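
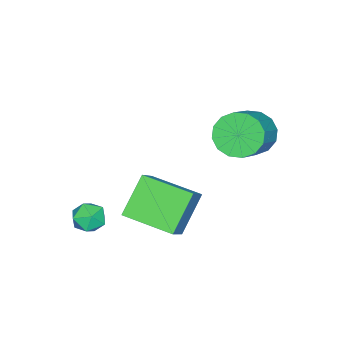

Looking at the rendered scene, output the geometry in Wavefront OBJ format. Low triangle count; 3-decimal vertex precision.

v -4.67 3.168 2.237
v -4.226 3.586 1.509
v -2.786 3.81 2.514
v -3.23 3.392 3.243
v -4.45 3.952 1.748
v -3.01 4.176 2.754
v -4.733 4.109 2.119
v -3.294 4.332 3.124
v -4.999 4.013 2.521
v -3.56 4.236 3.526
v -5.177 3.691 2.847
v -3.738 3.914 3.853
v -5.219 3.229 3.01
v -3.779 3.452 4.016
v -5.114 2.75 2.966
v -3.674 2.974 3.971
v -4.89 2.384 2.726
v -3.45 2.608 3.732
v -4.606 2.228 2.356
v -3.167 2.451 3.361
v -4.34 2.324 1.954
v -2.901 2.547 2.959
v -4.162 2.646 1.627
v -2.723 2.869 2.633
v -4.121 3.108 1.464
v -2.681 3.331 2.47
v -2.604 0.303 0.124
v -1.544 0.547 1.099
v -2.772 2.253 -0.18
v -1.712 2.496 0.795
v -1.368 0.204 -1.195
v -0.308 0.447 -0.22
v -1.536 2.153 -1.499
v -0.476 2.397 -0.524
v -0.576 -0.48 -0.422
v 0.138 -0.492 -0.384
v -0.538 -1.188 -1.336
v 0.176 -1.2 -1.298
v -0.215 -1.516 -0.789
v -0.238 -1.079 -0.224
v -0.162 -0.601 -1.496
v -0.185 -0.164 -0.931
v 0.394 -0.567 -1.047
v 0.361 -1.132 -0.611
v -0.761 -0.548 -1.109
v -0.794 -1.113 -0.673
f 2 1 5
f 2 5 3
f 3 5 6
f 3 6 4
f 5 1 7
f 5 7 6
f 6 7 8
f 6 8 4
f 7 1 9
f 7 9 8
f 8 9 10
f 8 10 4
f 9 1 11
f 9 11 10
f 10 11 12
f 10 12 4
f 11 1 13
f 11 13 12
f 12 13 14
f 12 14 4
f 13 1 15
f 13 15 14
f 14 15 16
f 14 16 4
f 15 1 17
f 15 17 16
f 16 17 18
f 16 18 4
f 17 1 19
f 17 19 18
f 18 19 20
f 18 20 4
f 19 1 21
f 19 21 20
f 20 21 22
f 20 22 4
f 21 1 23
f 21 23 22
f 22 23 24
f 22 24 4
f 23 1 25
f 23 25 24
f 24 25 26
f 24 26 4
f 25 1 2
f 25 2 26
f 26 2 3
f 26 3 4
f 28 30 27
f 31 28 27
f 27 30 29
f 29 31 27
f 28 34 30
f 32 28 31
f 32 34 28
f 30 34 29
f 33 31 29
f 29 34 33
f 33 32 31
f 34 32 33
f 35 46 40
f 35 40 36
f 35 36 42
f 35 42 45
f 35 45 46
f 36 40 44
f 40 46 39
f 46 45 37
f 45 42 41
f 42 36 43
f 38 44 39
f 38 39 37
f 38 37 41
f 38 41 43
f 38 43 44
f 39 44 40
f 37 39 46
f 41 37 45
f 43 41 42
f 44 43 36



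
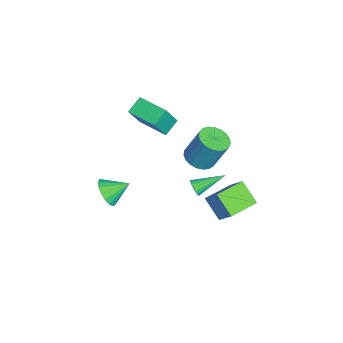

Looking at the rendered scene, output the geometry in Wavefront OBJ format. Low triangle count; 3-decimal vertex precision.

v -4.255 -1.206 2.802
v -3.453 -1.858 4.549
v -2.992 0.266 2.772
v -2.19 -0.386 4.519
v -3.49 -1.874 2.201
v -2.688 -2.526 3.948
v -2.227 -0.402 2.171
v -1.425 -1.054 3.918
v -2.606 -3.868 -3.749
v -1.646 -3.96 -3.45
v -2.714 -2.532 -2.991
v -1.614 -3.72 -3.868
v -1.809 -3.514 -4.259
v -2.187 -3.389 -4.534
v -2.661 -3.373 -4.628
v -3.122 -3.471 -4.521
v -3.465 -3.66 -4.238
v -3.611 -3.896 -3.842
v -3.527 -4.126 -3.425
v -3.232 -4.297 -3.083
v -2.793 -4.369 -2.893
v -2.312 -4.327 -2.899
v -1.898 -4.179 -3.1
v -2.036 1.23 -2.786
v -1.64 1.149 -2.356
v -2.484 3.05 -2.034
v -1.498 1.263 -2.546
v -1.463 1.369 -2.784
v -1.541 1.448 -3.021
v -1.718 1.484 -3.213
v -1.957 1.47 -3.319
v -2.212 1.407 -3.321
v -2.433 1.31 -3.216
v -2.574 1.197 -3.026
v -2.61 1.09 -2.789
v -2.531 1.011 -2.551
v -2.355 0.975 -2.36
v -2.116 0.99 -2.253
v -1.861 1.052 -2.252
v -0.061 1.778 -1.692
v 0.821 2.418 -0.387
v -1.199 3.261 -1.649
v -0.317 3.9 -0.344
v 0.917 2.56 -2.736
v 1.799 3.199 -1.431
v -0.221 4.042 -2.693
v 0.661 4.682 -1.388
v 0.281 1.426 2.59
v 1.219 1.224 2.571
v 1.437 2.052 4.511
v 0.499 2.254 4.53
v 1.21 1.592 2.415
v 1.428 2.419 4.355
v 1.041 1.931 2.29
v 1.258 2.758 4.229
v 0.74 2.182 2.216
v 0.957 3.01 4.156
v 0.359 2.303 2.207
v 0.577 3.131 4.147
v -0.035 2.272 2.265
v 0.183 3.1 4.204
v -0.374 2.095 2.378
v -0.156 2.923 4.318
v -0.6 1.803 2.528
v -0.382 2.63 4.468
v -0.674 1.445 2.689
v -0.456 2.272 4.629
v -0.582 1.084 2.833
v -0.364 1.911 4.773
v -0.342 0.782 2.935
v -0.124 1.61 4.875
v 0.007 0.592 2.977
v 0.224 1.419 4.917
v 0.402 0.546 2.952
v 0.62 1.373 4.892
v 0.777 0.652 2.865
v 0.995 1.479 4.805
v 1.066 0.892 2.73
v 1.284 1.719 4.67
f 2 4 1
f 5 2 1
f 1 4 3
f 3 5 1
f 2 8 4
f 6 2 5
f 6 8 2
f 4 8 3
f 7 5 3
f 3 8 7
f 7 6 5
f 8 6 7
f 10 9 12
f 10 12 11
f 12 9 13
f 12 13 11
f 13 9 14
f 13 14 11
f 14 9 15
f 14 15 11
f 15 9 16
f 15 16 11
f 16 9 17
f 16 17 11
f 17 9 18
f 17 18 11
f 18 9 19
f 18 19 11
f 19 9 20
f 19 20 11
f 20 9 21
f 20 21 11
f 21 9 22
f 21 22 11
f 22 9 23
f 22 23 11
f 23 9 10
f 23 10 11
f 25 24 27
f 25 27 26
f 27 24 28
f 27 28 26
f 28 24 29
f 28 29 26
f 29 24 30
f 29 30 26
f 30 24 31
f 30 31 26
f 31 24 32
f 31 32 26
f 32 24 33
f 32 33 26
f 33 24 34
f 33 34 26
f 34 24 35
f 34 35 26
f 35 24 36
f 35 36 26
f 36 24 37
f 36 37 26
f 37 24 38
f 37 38 26
f 38 24 39
f 38 39 26
f 39 24 25
f 39 25 26
f 41 43 40
f 44 41 40
f 40 43 42
f 42 44 40
f 41 47 43
f 45 41 44
f 45 47 41
f 43 47 42
f 46 44 42
f 42 47 46
f 46 45 44
f 47 45 46
f 49 48 52
f 49 52 50
f 50 52 53
f 50 53 51
f 52 48 54
f 52 54 53
f 53 54 55
f 53 55 51
f 54 48 56
f 54 56 55
f 55 56 57
f 55 57 51
f 56 48 58
f 56 58 57
f 57 58 59
f 57 59 51
f 58 48 60
f 58 60 59
f 59 60 61
f 59 61 51
f 60 48 62
f 60 62 61
f 61 62 63
f 61 63 51
f 62 48 64
f 62 64 63
f 63 64 65
f 63 65 51
f 64 48 66
f 64 66 65
f 65 66 67
f 65 67 51
f 66 48 68
f 66 68 67
f 67 68 69
f 67 69 51
f 68 48 70
f 68 70 69
f 69 70 71
f 69 71 51
f 70 48 72
f 70 72 71
f 71 72 73
f 71 73 51
f 72 48 74
f 72 74 73
f 73 74 75
f 73 75 51
f 74 48 76
f 74 76 75
f 75 76 77
f 75 77 51
f 76 48 78
f 76 78 77
f 77 78 79
f 77 79 51
f 78 48 49
f 78 49 79
f 79 49 50
f 79 50 51



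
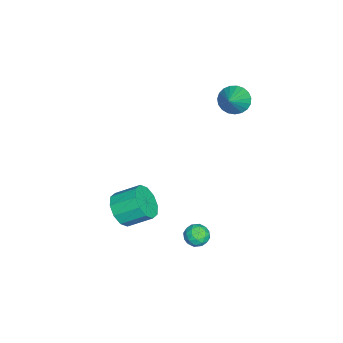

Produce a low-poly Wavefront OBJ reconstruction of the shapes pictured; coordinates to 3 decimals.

v -2.605 3.808 2.652
v -2.242 3.315 2.152
v -1.335 3.772 3.608
v -2.148 3.609 2.038
v -2.133 3.937 2.031
v -2.2 4.243 2.131
v -2.337 4.473 2.321
v -2.52 4.589 2.568
v -2.717 4.569 2.83
v -2.896 4.418 3.06
v -3.024 4.161 3.221
v -3.079 3.844 3.282
v -3.053 3.52 3.235
v -2.949 3.245 3.087
v -2.785 3.068 2.864
v -2.591 3.019 2.603
v -2.398 3.107 2.352
v 1.855 -0.5 -2.25
v 2.719 -0.637 -1.906
v 2.609 0.522 -1.165
v 1.745 0.66 -1.51
v 2.767 -0.322 -2.392
v 2.657 0.837 -1.651
v 2.467 -0.075 -2.823
v 2.357 1.084 -2.083
v 1.934 0.01 -3.036
v 1.823 1.169 -2.296
v 1.37 -0.1 -2.949
v 1.259 1.06 -2.208
v 0.991 -0.362 -2.595
v 0.881 0.797 -1.854
v 0.943 -0.677 -2.109
v 0.833 0.482 -1.368
v 1.243 -0.924 -1.677
v 1.133 0.235 -0.937
v 1.777 -1.009 -1.464
v 1.666 0.15 -0.724
v 2.341 -0.9 -1.552
v 2.23 0.26 -0.811
v 3.374 3.639 -1.155
v 3.796 3.97 -1.487
v 3.964 2.81 -1.233
v 4.386 3.141 -1.565
v 4.301 3.263 -0.952
v 3.936 3.775 -0.903
v 3.824 3.005 -1.817
v 3.459 3.517 -1.768
v 4.074 3.579 -1.895
v 4.369 3.738 -1.361
v 3.391 3.042 -1.359
v 3.686 3.201 -0.825
v 3.533 3.877 -1.314
v 4.227 2.903 -1.406
v 4.177 2.974 -1.045
v 4.425 3.169 -1.24
v 3.615 3.763 -0.971
v 3.863 3.958 -1.166
v 4.16 3.542 -0.851
v 3.897 2.822 -1.554
v 4.145 3.017 -1.749
v 3.335 3.611 -1.48
v 3.583 3.806 -1.675
v 3.6 3.238 -1.869
v 3.945 3.842 -1.749
v 4.292 3.355 -1.795
v 3.961 3.275 -1.943
v 3.747 3.576 -1.915
v 4.118 3.936 -1.435
v 4.465 3.448 -1.481
v 4.415 3.52 -1.12
v 4.2 3.821 -1.092
v 4.281 3.705 -1.675
v 3.295 3.332 -1.239
v 3.642 2.844 -1.285
v 3.56 2.959 -1.628
v 3.345 3.26 -1.6
v 3.468 3.425 -0.925
v 3.815 2.938 -0.971
v 4.013 3.204 -0.805
v 3.799 3.505 -0.777
v 3.479 3.075 -1.045
f 2 1 4
f 2 4 3
f 4 1 5
f 4 5 3
f 5 1 6
f 5 6 3
f 6 1 7
f 6 7 3
f 7 1 8
f 7 8 3
f 8 1 9
f 8 9 3
f 9 1 10
f 9 10 3
f 10 1 11
f 10 11 3
f 11 1 12
f 11 12 3
f 12 1 13
f 12 13 3
f 13 1 14
f 13 14 3
f 14 1 15
f 14 15 3
f 15 1 16
f 15 16 3
f 16 1 17
f 16 17 3
f 17 1 2
f 17 2 3
f 19 18 22
f 19 22 20
f 20 22 23
f 20 23 21
f 22 18 24
f 22 24 23
f 23 24 25
f 23 25 21
f 24 18 26
f 24 26 25
f 25 26 27
f 25 27 21
f 26 18 28
f 26 28 27
f 27 28 29
f 27 29 21
f 28 18 30
f 28 30 29
f 29 30 31
f 29 31 21
f 30 18 32
f 30 32 31
f 31 32 33
f 31 33 21
f 32 18 34
f 32 34 33
f 33 34 35
f 33 35 21
f 34 18 36
f 34 36 35
f 35 36 37
f 35 37 21
f 36 18 38
f 36 38 37
f 37 38 39
f 37 39 21
f 38 18 19
f 38 19 39
f 39 19 20
f 39 20 21
f 40 77 56
f 77 51 80
f 56 80 45
f 77 80 56
f 40 56 52
f 56 45 57
f 52 57 41
f 56 57 52
f 40 52 61
f 52 41 62
f 61 62 47
f 52 62 61
f 40 61 73
f 61 47 76
f 73 76 50
f 61 76 73
f 40 73 77
f 73 50 81
f 77 81 51
f 73 81 77
f 41 57 68
f 57 45 71
f 68 71 49
f 57 71 68
f 45 80 58
f 80 51 79
f 58 79 44
f 80 79 58
f 51 81 78
f 81 50 74
f 78 74 42
f 81 74 78
f 50 76 75
f 76 47 63
f 75 63 46
f 76 63 75
f 47 62 67
f 62 41 64
f 67 64 48
f 62 64 67
f 43 69 55
f 69 49 70
f 55 70 44
f 69 70 55
f 43 55 53
f 55 44 54
f 53 54 42
f 55 54 53
f 43 53 60
f 53 42 59
f 60 59 46
f 53 59 60
f 43 60 65
f 60 46 66
f 65 66 48
f 60 66 65
f 43 65 69
f 65 48 72
f 69 72 49
f 65 72 69
f 44 70 58
f 70 49 71
f 58 71 45
f 70 71 58
f 42 54 78
f 54 44 79
f 78 79 51
f 54 79 78
f 46 59 75
f 59 42 74
f 75 74 50
f 59 74 75
f 48 66 67
f 66 46 63
f 67 63 47
f 66 63 67
f 49 72 68
f 72 48 64
f 68 64 41
f 72 64 68



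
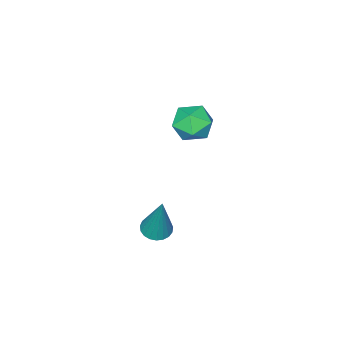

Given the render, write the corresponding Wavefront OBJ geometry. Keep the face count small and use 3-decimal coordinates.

v -4.509 -1.902 -0.053
v -3.796 -1.534 -0.469
v -3.624 -2.846 0.629
v -2.911 -2.478 0.213
v -3.358 -2.009 0.844
v -3.905 -1.425 0.422
v -3.515 -2.955 -0.262
v -4.062 -2.371 -0.684
v -3.181 -2.185 -0.598
v -3.084 -1.6 0.085
v -4.336 -2.78 0.075
v -4.239 -2.195 0.758
v 0.933 0.5 -1.365
v 1.326 0.881 -1.557
v 1.287 1.14 0.625
v 1.123 1.011 -1.563
v 0.888 1.053 -1.535
v 0.66 0.999 -1.477
v 0.479 0.859 -1.4
v 0.377 0.657 -1.317
v 0.371 0.428 -1.242
v 0.462 0.211 -1.188
v 0.635 0.044 -1.165
v 0.859 -0.044 -1.177
v 1.096 -0.038 -1.221
v 1.305 0.061 -1.29
v 1.449 0.236 -1.372
v 1.505 0.456 -1.453
v 1.461 0.684 -1.518
f 1 12 6
f 1 6 2
f 1 2 8
f 1 8 11
f 1 11 12
f 2 6 10
f 6 12 5
f 12 11 3
f 11 8 7
f 8 2 9
f 4 10 5
f 4 5 3
f 4 3 7
f 4 7 9
f 4 9 10
f 5 10 6
f 3 5 12
f 7 3 11
f 9 7 8
f 10 9 2
f 14 13 16
f 14 16 15
f 16 13 17
f 16 17 15
f 17 13 18
f 17 18 15
f 18 13 19
f 18 19 15
f 19 13 20
f 19 20 15
f 20 13 21
f 20 21 15
f 21 13 22
f 21 22 15
f 22 13 23
f 22 23 15
f 23 13 24
f 23 24 15
f 24 13 25
f 24 25 15
f 25 13 26
f 25 26 15
f 26 13 27
f 26 27 15
f 27 13 28
f 27 28 15
f 28 13 29
f 28 29 15
f 29 13 14
f 29 14 15



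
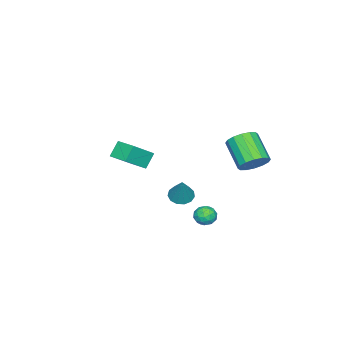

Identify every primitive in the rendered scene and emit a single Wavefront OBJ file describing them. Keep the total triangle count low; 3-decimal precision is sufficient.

v -1.467 -3.287 -2.489
v -0.222 -3.837 -1.437
v -1.055 -2.033 -2.32
v 0.189 -2.584 -1.268
v -0.769 -3.396 -3.372
v 0.475 -3.947 -2.32
v -0.358 -2.143 -3.203
v 0.887 -2.693 -2.151
v 3.356 4.315 -2.915
v 3.758 4.405 -2.396
v 3.882 3.415 -3.164
v 4.284 3.505 -2.645
v 3.647 3.35 -2.549
v 3.322 3.907 -2.394
v 4.318 3.913 -3.166
v 3.993 4.47 -3.011
v 4.352 4.157 -2.551
v 3.937 3.809 -2.169
v 3.703 4.011 -3.391
v 3.288 3.663 -3.009
v 3.511 4.439 -2.633
v 4.129 3.381 -2.927
v 3.755 3.29 -2.87
v 3.991 3.343 -2.565
v 3.255 4.146 -2.633
v 3.49 4.199 -2.328
v 3.425 3.579 -2.417
v 4.15 3.621 -3.232
v 4.385 3.674 -2.927
v 3.649 4.477 -2.995
v 3.885 4.53 -2.69
v 4.215 4.241 -3.143
v 4.096 4.346 -2.419
v 4.405 3.817 -2.566
v 4.426 4.057 -2.872
v 4.235 4.384 -2.781
v 3.852 4.142 -2.195
v 4.161 3.613 -2.342
v 3.787 3.522 -2.285
v 3.596 3.849 -2.194
v 4.202 3.996 -2.286
v 3.479 4.207 -3.218
v 3.788 3.678 -3.365
v 4.044 3.971 -3.366
v 3.853 4.298 -3.275
v 3.235 4.003 -2.994
v 3.544 3.474 -3.141
v 3.405 3.436 -2.779
v 3.214 3.763 -2.688
v 3.438 3.824 -3.274
v -0.808 4.304 -1.169
v -0.253 4.57 -0.472
v -1.137 3.322 0.707
v -1.692 3.056 0.009
v -0.634 4.863 -0.447
v -1.518 3.616 0.732
v -1.062 5.006 -0.615
v -1.945 3.759 0.563
v -1.421 4.962 -0.932
v -2.305 3.714 0.246
v -1.616 4.741 -1.313
v -2.5 3.493 -0.135
v -1.595 4.402 -1.655
v -2.479 3.155 -0.476
v -1.363 4.038 -1.867
v -2.247 2.79 -0.688
v -0.982 3.744 -1.892
v -1.866 2.497 -0.713
v -0.555 3.601 -1.723
v -1.438 2.354 -0.545
v -0.195 3.646 -1.406
v -1.079 2.398 -0.228
v 0 3.867 -1.025
v -0.884 2.619 0.153
v -0.021 4.205 -0.684
v -0.905 2.958 0.495
v 1.117 0.938 -3.579
v 1.561 1.39 -3.942
v 1.863 1.422 -2.061
v 1.226 1.609 -3.846
v 0.856 1.615 -3.667
v 0.569 1.405 -3.459
v 0.456 1.048 -3.29
v 0.553 0.656 -3.212
v 0.829 0.353 -3.252
v 1.196 0.236 -3.395
v 1.538 0.342 -3.597
v 1.747 0.638 -3.793
v 1.755 1.028 -3.922
f 2 4 1
f 5 2 1
f 1 4 3
f 3 5 1
f 2 8 4
f 6 2 5
f 6 8 2
f 4 8 3
f 7 5 3
f 3 8 7
f 7 6 5
f 8 6 7
f 9 46 25
f 46 20 49
f 25 49 14
f 46 49 25
f 9 25 21
f 25 14 26
f 21 26 10
f 25 26 21
f 9 21 30
f 21 10 31
f 30 31 16
f 21 31 30
f 9 30 42
f 30 16 45
f 42 45 19
f 30 45 42
f 9 42 46
f 42 19 50
f 46 50 20
f 42 50 46
f 10 26 37
f 26 14 40
f 37 40 18
f 26 40 37
f 14 49 27
f 49 20 48
f 27 48 13
f 49 48 27
f 20 50 47
f 50 19 43
f 47 43 11
f 50 43 47
f 19 45 44
f 45 16 32
f 44 32 15
f 45 32 44
f 16 31 36
f 31 10 33
f 36 33 17
f 31 33 36
f 12 38 24
f 38 18 39
f 24 39 13
f 38 39 24
f 12 24 22
f 24 13 23
f 22 23 11
f 24 23 22
f 12 22 29
f 22 11 28
f 29 28 15
f 22 28 29
f 12 29 34
f 29 15 35
f 34 35 17
f 29 35 34
f 12 34 38
f 34 17 41
f 38 41 18
f 34 41 38
f 13 39 27
f 39 18 40
f 27 40 14
f 39 40 27
f 11 23 47
f 23 13 48
f 47 48 20
f 23 48 47
f 15 28 44
f 28 11 43
f 44 43 19
f 28 43 44
f 17 35 36
f 35 15 32
f 36 32 16
f 35 32 36
f 18 41 37
f 41 17 33
f 37 33 10
f 41 33 37
f 52 51 55
f 52 55 53
f 53 55 56
f 53 56 54
f 55 51 57
f 55 57 56
f 56 57 58
f 56 58 54
f 57 51 59
f 57 59 58
f 58 59 60
f 58 60 54
f 59 51 61
f 59 61 60
f 60 61 62
f 60 62 54
f 61 51 63
f 61 63 62
f 62 63 64
f 62 64 54
f 63 51 65
f 63 65 64
f 64 65 66
f 64 66 54
f 65 51 67
f 65 67 66
f 66 67 68
f 66 68 54
f 67 51 69
f 67 69 68
f 68 69 70
f 68 70 54
f 69 51 71
f 69 71 70
f 70 71 72
f 70 72 54
f 71 51 73
f 71 73 72
f 72 73 74
f 72 74 54
f 73 51 75
f 73 75 74
f 74 75 76
f 74 76 54
f 75 51 52
f 75 52 76
f 76 52 53
f 76 53 54
f 78 77 80
f 78 80 79
f 80 77 81
f 80 81 79
f 81 77 82
f 81 82 79
f 82 77 83
f 82 83 79
f 83 77 84
f 83 84 79
f 84 77 85
f 84 85 79
f 85 77 86
f 85 86 79
f 86 77 87
f 86 87 79
f 87 77 88
f 87 88 79
f 88 77 89
f 88 89 79
f 89 77 78
f 89 78 79



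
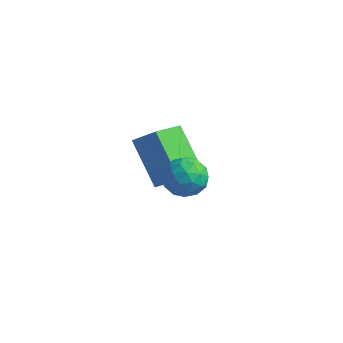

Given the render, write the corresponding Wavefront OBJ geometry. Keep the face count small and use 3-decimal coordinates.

v 2.597 -1.191 2.109
v 3.159 -1.767 2.019
v 1.741 -2.093 2.521
v 2.303 -2.669 2.431
v 2.382 -2.113 3.015
v 2.911 -1.556 2.76
v 1.989 -2.304 1.78
v 2.518 -1.747 1.525
v 2.783 -2.454 1.815
v 3.027 -2.337 2.578
v 1.873 -1.523 1.962
v 2.117 -1.406 2.725
v 2.953 -1.4 2.028
v 1.947 -2.46 2.512
v 1.993 -2.134 2.855
v 2.324 -2.472 2.802
v 2.808 -1.276 2.464
v 3.138 -1.614 2.41
v 2.681 -1.818 2.996
v 1.762 -2.246 2.13
v 2.092 -2.584 2.076
v 2.576 -1.388 1.738
v 2.907 -1.726 1.685
v 2.219 -2.042 1.544
v 3.063 -2.142 1.855
v 2.559 -2.672 2.097
v 2.375 -2.458 1.715
v 2.686 -2.13 1.565
v 3.206 -2.073 2.304
v 2.702 -2.603 2.546
v 2.749 -2.277 2.889
v 3.06 -1.949 2.739
v 2.985 -2.477 2.184
v 2.198 -1.257 1.994
v 1.694 -1.787 2.236
v 1.84 -1.911 1.801
v 2.151 -1.583 1.651
v 2.341 -1.188 2.443
v 1.837 -1.718 2.685
v 2.214 -1.73 2.975
v 2.525 -1.402 2.825
v 1.915 -1.383 2.356
v -2.051 2.622 -0.836
v -1.939 1.009 -0.044
v -1.288 2.975 -0.224
v -1.176 1.362 0.568
v -0.624 2.018 -2.268
v -0.512 0.405 -1.476
v 0.139 2.371 -1.656
v 0.251 0.758 -0.864
f 1 38 17
f 38 12 41
f 17 41 6
f 38 41 17
f 1 17 13
f 17 6 18
f 13 18 2
f 17 18 13
f 1 13 22
f 13 2 23
f 22 23 8
f 13 23 22
f 1 22 34
f 22 8 37
f 34 37 11
f 22 37 34
f 1 34 38
f 34 11 42
f 38 42 12
f 34 42 38
f 2 18 29
f 18 6 32
f 29 32 10
f 18 32 29
f 6 41 19
f 41 12 40
f 19 40 5
f 41 40 19
f 12 42 39
f 42 11 35
f 39 35 3
f 42 35 39
f 11 37 36
f 37 8 24
f 36 24 7
f 37 24 36
f 8 23 28
f 23 2 25
f 28 25 9
f 23 25 28
f 4 30 16
f 30 10 31
f 16 31 5
f 30 31 16
f 4 16 14
f 16 5 15
f 14 15 3
f 16 15 14
f 4 14 21
f 14 3 20
f 21 20 7
f 14 20 21
f 4 21 26
f 21 7 27
f 26 27 9
f 21 27 26
f 4 26 30
f 26 9 33
f 30 33 10
f 26 33 30
f 5 31 19
f 31 10 32
f 19 32 6
f 31 32 19
f 3 15 39
f 15 5 40
f 39 40 12
f 15 40 39
f 7 20 36
f 20 3 35
f 36 35 11
f 20 35 36
f 9 27 28
f 27 7 24
f 28 24 8
f 27 24 28
f 10 33 29
f 33 9 25
f 29 25 2
f 33 25 29
f 44 46 43
f 47 44 43
f 43 46 45
f 45 47 43
f 44 50 46
f 48 44 47
f 48 50 44
f 46 50 45
f 49 47 45
f 45 50 49
f 49 48 47
f 50 48 49



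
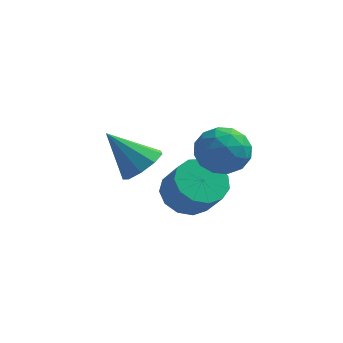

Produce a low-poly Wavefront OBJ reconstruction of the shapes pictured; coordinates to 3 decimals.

v 1.369 0.653 0.591
v 1.892 1.172 0.974
v 2.348 0.288 -0.254
v 2.871 0.807 0.129
v 2.603 0.125 0.519
v 1.998 0.35 1.042
v 2.242 1.11 -0.322
v 1.637 1.335 0.201
v 2.432 1.454 0.41
v 2.655 0.846 0.93
v 1.585 0.614 -0.21
v 1.808 0.006 0.31
v 1.544 0.944 0.857
v 2.696 0.516 -0.137
v 2.538 0.115 0.093
v 2.845 0.42 0.318
v 1.606 0.461 0.897
v 1.914 0.766 1.122
v 2.332 0.151 0.854
v 2.326 0.694 -0.402
v 2.634 0.999 -0.177
v 1.395 1.04 0.402
v 1.702 1.345 0.627
v 1.908 1.309 -0.134
v 2.17 1.415 0.75
v 2.745 1.201 0.253
v 2.375 1.379 -0.012
v 2.02 1.511 0.296
v 2.301 1.058 1.056
v 2.876 0.844 0.559
v 2.718 0.443 0.788
v 2.363 0.575 1.096
v 2.618 1.224 0.724
v 1.364 0.616 0.161
v 1.939 0.402 -0.336
v 1.877 0.885 -0.376
v 1.522 1.017 -0.068
v 1.495 0.259 0.467
v 2.07 0.045 -0.03
v 2.22 -0.051 0.424
v 1.865 0.081 0.732
v 1.622 0.236 -0.004
v 0.609 2.955 -2.845
v 1.22 3.528 -2.904
v 1.783 3.018 -2.014
v 1.171 2.445 -1.955
v 0.901 3.703 -2.602
v 1.464 3.194 -1.711
v 0.489 3.642 -2.377
v 1.052 3.132 -1.486
v 0.115 3.362 -2.301
v 0.678 2.852 -1.41
v -0.102 2.952 -2.397
v 0.461 2.443 -1.507
v -0.094 2.544 -2.636
v 0.469 2.035 -1.746
v 0.138 2.266 -2.941
v 0.7 1.757 -2.051
v 0.518 2.206 -3.216
v 1.081 1.697 -2.326
v 0.928 2.385 -3.373
v 1.491 1.875 -2.483
v 1.236 2.744 -3.362
v 1.799 2.234 -2.472
v 1.345 3.17 -3.188
v 1.908 2.661 -2.297
v -0.654 2.882 -1.851
v -0.106 2.959 -1.346
v -1.726 2.898 -0.689
v -0.267 3.421 -1.501
v -0.61 3.63 -1.82
v -0.974 3.489 -2.154
v -1.188 3.064 -2.345
v -1.153 2.554 -2.306
v -0.884 2.197 -2.053
v -0.508 2.161 -1.706
v -0.201 2.462 -1.426
f 1 38 17
f 38 12 41
f 17 41 6
f 38 41 17
f 1 17 13
f 17 6 18
f 13 18 2
f 17 18 13
f 1 13 22
f 13 2 23
f 22 23 8
f 13 23 22
f 1 22 34
f 22 8 37
f 34 37 11
f 22 37 34
f 1 34 38
f 34 11 42
f 38 42 12
f 34 42 38
f 2 18 29
f 18 6 32
f 29 32 10
f 18 32 29
f 6 41 19
f 41 12 40
f 19 40 5
f 41 40 19
f 12 42 39
f 42 11 35
f 39 35 3
f 42 35 39
f 11 37 36
f 37 8 24
f 36 24 7
f 37 24 36
f 8 23 28
f 23 2 25
f 28 25 9
f 23 25 28
f 4 30 16
f 30 10 31
f 16 31 5
f 30 31 16
f 4 16 14
f 16 5 15
f 14 15 3
f 16 15 14
f 4 14 21
f 14 3 20
f 21 20 7
f 14 20 21
f 4 21 26
f 21 7 27
f 26 27 9
f 21 27 26
f 4 26 30
f 26 9 33
f 30 33 10
f 26 33 30
f 5 31 19
f 31 10 32
f 19 32 6
f 31 32 19
f 3 15 39
f 15 5 40
f 39 40 12
f 15 40 39
f 7 20 36
f 20 3 35
f 36 35 11
f 20 35 36
f 9 27 28
f 27 7 24
f 28 24 8
f 27 24 28
f 10 33 29
f 33 9 25
f 29 25 2
f 33 25 29
f 44 43 47
f 44 47 45
f 45 47 48
f 45 48 46
f 47 43 49
f 47 49 48
f 48 49 50
f 48 50 46
f 49 43 51
f 49 51 50
f 50 51 52
f 50 52 46
f 51 43 53
f 51 53 52
f 52 53 54
f 52 54 46
f 53 43 55
f 53 55 54
f 54 55 56
f 54 56 46
f 55 43 57
f 55 57 56
f 56 57 58
f 56 58 46
f 57 43 59
f 57 59 58
f 58 59 60
f 58 60 46
f 59 43 61
f 59 61 60
f 60 61 62
f 60 62 46
f 61 43 63
f 61 63 62
f 62 63 64
f 62 64 46
f 63 43 65
f 63 65 64
f 64 65 66
f 64 66 46
f 65 43 44
f 65 44 66
f 66 44 45
f 66 45 46
f 68 67 70
f 68 70 69
f 70 67 71
f 70 71 69
f 71 67 72
f 71 72 69
f 72 67 73
f 72 73 69
f 73 67 74
f 73 74 69
f 74 67 75
f 74 75 69
f 75 67 76
f 75 76 69
f 76 67 77
f 76 77 69
f 77 67 68
f 77 68 69



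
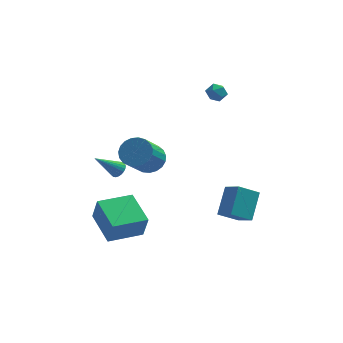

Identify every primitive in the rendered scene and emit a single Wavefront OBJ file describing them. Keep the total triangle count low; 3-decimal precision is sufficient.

v -3.297 -0.248 -0.956
v -2.98 -0.674 -0.815
v -4.523 -0.752 0.276
v -2.908 -0.523 -0.681
v -2.895 -0.329 -0.589
v -2.944 -0.123 -0.554
v -3.046 0.064 -0.579
v -3.187 0.203 -0.662
v -3.344 0.274 -0.789
v -3.494 0.265 -0.942
v -3.614 0.178 -1.098
v -3.686 0.027 -1.231
v -3.699 -0.167 -1.323
v -3.65 -0.373 -1.359
v -3.548 -0.56 -1.333
v -3.407 -0.699 -1.251
v -3.25 -0.77 -1.123
v -3.1 -0.761 -0.97
v -1.503 -2.914 1.847
v -0.765 -2.689 2.366
v -1.379 -4.101 3.852
v -2.117 -4.326 3.333
v -1.031 -2.439 2.493
v -1.646 -3.851 3.979
v -1.379 -2.272 2.508
v -1.994 -3.683 3.994
v -1.749 -2.215 2.409
v -2.363 -3.627 3.895
v -2.076 -2.28 2.213
v -2.69 -3.691 3.699
v -2.304 -2.454 1.953
v -2.918 -3.865 3.439
v -2.393 -2.707 1.675
v -3.008 -4.119 3.162
v -2.328 -2.997 1.427
v -2.943 -4.408 2.913
v -2.121 -3.272 1.251
v -2.736 -4.684 2.738
v -1.807 -3.485 1.179
v -2.421 -4.897 2.665
v -1.44 -3.6 1.222
v -2.054 -5.011 2.708
v -1.084 -3.596 1.373
v -1.698 -5.007 2.859
v -0.8 -3.474 1.606
v -1.415 -4.886 3.092
v -0.638 -3.255 1.88
v -1.253 -4.667 3.367
v -0.626 -2.978 2.149
v -1.24 -4.389 3.636
v -3.714 -3.246 -4.59
v -3.407 -3.604 -3.113
v -4.66 -1.402 -3.946
v -4.352 -1.76 -2.469
v -1.888 -2.26 -4.731
v -1.58 -2.618 -3.254
v -2.833 -0.416 -4.087
v -2.526 -0.774 -2.61
v 1.272 3.124 3.255
v 1.606 3.682 3.128
v 2.174 2.558 3.132
v 2.508 3.116 3.005
v 2.274 3 3.615
v 1.717 3.35 3.69
v 2.063 2.89 2.57
v 1.506 3.24 2.645
v 2.094 3.538 2.705
v 2.225 3.606 3.351
v 1.555 2.634 2.909
v 1.686 2.702 3.555
v 2.784 -2.982 -2.416
v 3.175 -1.666 -1.147
v 2.065 -2.128 -3.081
v 2.455 -0.811 -1.812
v 3.905 -2.609 -3.148
v 4.295 -1.292 -1.879
v 3.185 -1.754 -3.813
v 3.576 -0.438 -2.544
f 2 1 4
f 2 4 3
f 4 1 5
f 4 5 3
f 5 1 6
f 5 6 3
f 6 1 7
f 6 7 3
f 7 1 8
f 7 8 3
f 8 1 9
f 8 9 3
f 9 1 10
f 9 10 3
f 10 1 11
f 10 11 3
f 11 1 12
f 11 12 3
f 12 1 13
f 12 13 3
f 13 1 14
f 13 14 3
f 14 1 15
f 14 15 3
f 15 1 16
f 15 16 3
f 16 1 17
f 16 17 3
f 17 1 18
f 17 18 3
f 18 1 2
f 18 2 3
f 20 19 23
f 20 23 21
f 21 23 24
f 21 24 22
f 23 19 25
f 23 25 24
f 24 25 26
f 24 26 22
f 25 19 27
f 25 27 26
f 26 27 28
f 26 28 22
f 27 19 29
f 27 29 28
f 28 29 30
f 28 30 22
f 29 19 31
f 29 31 30
f 30 31 32
f 30 32 22
f 31 19 33
f 31 33 32
f 32 33 34
f 32 34 22
f 33 19 35
f 33 35 34
f 34 35 36
f 34 36 22
f 35 19 37
f 35 37 36
f 36 37 38
f 36 38 22
f 37 19 39
f 37 39 38
f 38 39 40
f 38 40 22
f 39 19 41
f 39 41 40
f 40 41 42
f 40 42 22
f 41 19 43
f 41 43 42
f 42 43 44
f 42 44 22
f 43 19 45
f 43 45 44
f 44 45 46
f 44 46 22
f 45 19 47
f 45 47 46
f 46 47 48
f 46 48 22
f 47 19 49
f 47 49 48
f 48 49 50
f 48 50 22
f 49 19 20
f 49 20 50
f 50 20 21
f 50 21 22
f 52 54 51
f 55 52 51
f 51 54 53
f 53 55 51
f 52 58 54
f 56 52 55
f 56 58 52
f 54 58 53
f 57 55 53
f 53 58 57
f 57 56 55
f 58 56 57
f 59 70 64
f 59 64 60
f 59 60 66
f 59 66 69
f 59 69 70
f 60 64 68
f 64 70 63
f 70 69 61
f 69 66 65
f 66 60 67
f 62 68 63
f 62 63 61
f 62 61 65
f 62 65 67
f 62 67 68
f 63 68 64
f 61 63 70
f 65 61 69
f 67 65 66
f 68 67 60
f 72 74 71
f 75 72 71
f 71 74 73
f 73 75 71
f 72 78 74
f 76 72 75
f 76 78 72
f 74 78 73
f 77 75 73
f 73 78 77
f 77 76 75
f 78 76 77



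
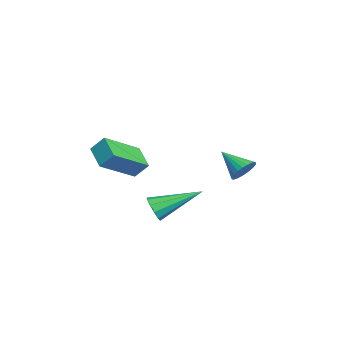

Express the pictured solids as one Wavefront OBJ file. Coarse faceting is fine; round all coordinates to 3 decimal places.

v -2.12 3.909 0.368
v -1.89 4.198 0.902
v -2.84 3.031 1.152
v -2.101 4.333 0.86
v -2.314 4.403 0.743
v -2.498 4.398 0.569
v -2.625 4.319 0.364
v -2.675 4.177 0.16
v -2.64 3.995 -0.013
v -2.527 3.799 -0.128
v -2.351 3.62 -0.167
v -2.14 3.486 -0.125
v -1.927 3.415 -0.008
v -1.743 3.42 0.166
v -1.616 3.5 0.371
v -1.566 3.641 0.576
v -1.601 3.824 0.748
v -1.714 4.019 0.863
v 1.274 0.271 -0.253
v 1.715 0.134 0.16
v 1.066 2.149 0.593
v 1.885 0.291 -0.146
v 1.821 0.44 -0.493
v 1.548 0.525 -0.748
v 1.171 0.513 -0.815
v 0.833 0.409 -0.667
v 0.664 0.252 -0.361
v 0.728 0.103 -0.014
v 1 0.018 0.242
v 1.378 0.03 0.308
v 1.671 -0.425 1.661
v 0.673 -0.79 2.174
v 1.792 0.106 2.274
v 0.795 -0.259 2.787
v 2.625 -1.721 2.593
v 1.628 -2.086 3.106
v 2.747 -1.19 3.206
v 1.749 -1.555 3.719
f 2 1 4
f 2 4 3
f 4 1 5
f 4 5 3
f 5 1 6
f 5 6 3
f 6 1 7
f 6 7 3
f 7 1 8
f 7 8 3
f 8 1 9
f 8 9 3
f 9 1 10
f 9 10 3
f 10 1 11
f 10 11 3
f 11 1 12
f 11 12 3
f 12 1 13
f 12 13 3
f 13 1 14
f 13 14 3
f 14 1 15
f 14 15 3
f 15 1 16
f 15 16 3
f 16 1 17
f 16 17 3
f 17 1 18
f 17 18 3
f 18 1 2
f 18 2 3
f 20 19 22
f 20 22 21
f 22 19 23
f 22 23 21
f 23 19 24
f 23 24 21
f 24 19 25
f 24 25 21
f 25 19 26
f 25 26 21
f 26 19 27
f 26 27 21
f 27 19 28
f 27 28 21
f 28 19 29
f 28 29 21
f 29 19 30
f 29 30 21
f 30 19 20
f 30 20 21
f 32 34 31
f 35 32 31
f 31 34 33
f 33 35 31
f 32 38 34
f 36 32 35
f 36 38 32
f 34 38 33
f 37 35 33
f 33 38 37
f 37 36 35
f 38 36 37



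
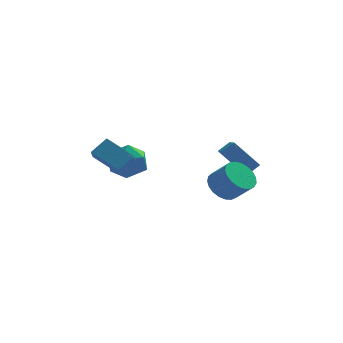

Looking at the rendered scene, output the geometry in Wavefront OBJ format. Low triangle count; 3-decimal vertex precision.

v -3.419 3.992 1.154
v -2.843 4.504 2.153
v -2.177 2.376 1.267
v -1.601 2.888 2.266
v -2.79 2.475 2.366
v -3.557 3.474 2.296
v -1.463 3.406 1.124
v -2.23 4.405 1.054
v -1.634 4.142 2.135
v -2.454 3.566 2.902
v -2.566 3.314 0.518
v -3.386 2.738 1.285
v 2.636 -1.513 2.28
v 3.417 -1.361 1.675
v 4.326 -1.895 2.714
v 3.544 -2.047 3.32
v 3.395 -1 1.88
v 4.304 -1.534 2.919
v 3.242 -0.727 2.154
v 4.15 -1.262 3.194
v 2.984 -0.591 2.45
v 3.892 -1.125 3.489
v 2.665 -0.614 2.717
v 3.574 -1.148 3.756
v 2.342 -0.792 2.908
v 3.25 -1.326 3.947
v 2.069 -1.095 2.991
v 2.978 -1.629 4.03
v 1.895 -1.47 2.95
v 2.803 -2.004 3.99
v 1.848 -1.853 2.794
v 2.757 -2.387 3.833
v 1.938 -2.177 2.549
v 2.846 -2.711 3.588
v 2.148 -2.386 2.258
v 3.057 -2.92 3.297
v 2.443 -2.444 1.97
v 3.351 -2.978 3.009
v 2.771 -2.341 1.736
v 3.679 -2.875 2.776
v 3.076 -2.095 1.597
v 3.984 -2.629 2.636
v 3.304 -1.748 1.575
v 4.213 -2.283 2.614
v 2.58 0.939 3.654
v 3.185 1.332 4.14
v 2.342 1.685 3.348
v 2.948 2.077 3.834
v 3.932 0.743 2.126
v 4.538 1.135 2.612
v 3.695 1.488 1.82
v 4.3 1.881 2.306
v -2.7 -0.777 3.019
v -4.167 0.051 3.898
v -2.674 -0.005 2.337
v -4.141 0.822 3.216
v -1.919 -0.162 3.744
v -3.386 0.665 4.623
v -1.893 0.609 3.062
v -3.36 1.437 3.941
f 1 12 6
f 1 6 2
f 1 2 8
f 1 8 11
f 1 11 12
f 2 6 10
f 6 12 5
f 12 11 3
f 11 8 7
f 8 2 9
f 4 10 5
f 4 5 3
f 4 3 7
f 4 7 9
f 4 9 10
f 5 10 6
f 3 5 12
f 7 3 11
f 9 7 8
f 10 9 2
f 14 13 17
f 14 17 15
f 15 17 18
f 15 18 16
f 17 13 19
f 17 19 18
f 18 19 20
f 18 20 16
f 19 13 21
f 19 21 20
f 20 21 22
f 20 22 16
f 21 13 23
f 21 23 22
f 22 23 24
f 22 24 16
f 23 13 25
f 23 25 24
f 24 25 26
f 24 26 16
f 25 13 27
f 25 27 26
f 26 27 28
f 26 28 16
f 27 13 29
f 27 29 28
f 28 29 30
f 28 30 16
f 29 13 31
f 29 31 30
f 30 31 32
f 30 32 16
f 31 13 33
f 31 33 32
f 32 33 34
f 32 34 16
f 33 13 35
f 33 35 34
f 34 35 36
f 34 36 16
f 35 13 37
f 35 37 36
f 36 37 38
f 36 38 16
f 37 13 39
f 37 39 38
f 38 39 40
f 38 40 16
f 39 13 41
f 39 41 40
f 40 41 42
f 40 42 16
f 41 13 43
f 41 43 42
f 42 43 44
f 42 44 16
f 43 13 14
f 43 14 44
f 44 14 15
f 44 15 16
f 46 48 45
f 49 46 45
f 45 48 47
f 47 49 45
f 46 52 48
f 50 46 49
f 50 52 46
f 48 52 47
f 51 49 47
f 47 52 51
f 51 50 49
f 52 50 51
f 54 56 53
f 57 54 53
f 53 56 55
f 55 57 53
f 54 60 56
f 58 54 57
f 58 60 54
f 56 60 55
f 59 57 55
f 55 60 59
f 59 58 57
f 60 58 59



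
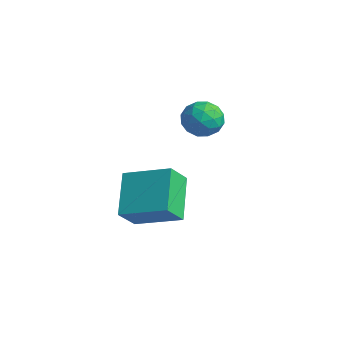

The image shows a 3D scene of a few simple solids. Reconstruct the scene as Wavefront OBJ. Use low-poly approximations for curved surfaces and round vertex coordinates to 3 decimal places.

v -2.372 -1.423 -3.295
v -2.244 -2.013 -2.627
v -3.263 -0.685 -2.472
v -3.135 -1.274 -1.804
v -1.285 -0.646 -2.816
v -1.157 -1.235 -2.148
v -2.176 0.093 -1.993
v -2.048 -0.497 -1.325
v -4.457 2.016 -1.161
v -4.027 2.273 -1.561
v -3.733 1.367 -0.799
v -3.303 1.624 -1.199
v -3.526 1.967 -0.705
v -3.974 2.368 -0.929
v -3.786 1.272 -1.431
v -4.234 1.673 -1.655
v -3.612 1.813 -1.728
v -3.452 2.243 -1.28
v -4.308 1.397 -1.08
v -4.148 1.827 -0.632
v -4.306 2.201 -1.393
v -3.454 1.439 -0.967
v -3.585 1.64 -0.677
v -3.333 1.792 -0.912
v -4.275 2.257 -1.021
v -4.022 2.408 -1.257
v -3.728 2.229 -0.754
v -3.738 1.232 -1.103
v -3.485 1.383 -1.339
v -4.427 1.848 -1.448
v -4.175 2 -1.683
v -4.032 1.411 -1.606
v -3.809 2.082 -1.726
v -3.383 1.701 -1.513
v -3.667 1.494 -1.65
v -3.931 1.729 -1.781
v -3.715 2.335 -1.463
v -3.289 1.954 -1.25
v -3.42 2.155 -0.96
v -3.684 2.391 -1.091
v -3.471 2.065 -1.561
v -4.471 1.686 -1.11
v -4.045 1.305 -0.897
v -4.076 1.249 -1.269
v -4.34 1.485 -1.4
v -4.377 1.939 -0.847
v -3.951 1.558 -0.634
v -3.829 1.911 -0.579
v -4.093 2.146 -0.71
v -4.289 1.575 -0.799
f 2 4 1
f 5 2 1
f 1 4 3
f 3 5 1
f 2 8 4
f 6 2 5
f 6 8 2
f 4 8 3
f 7 5 3
f 3 8 7
f 7 6 5
f 8 6 7
f 9 46 25
f 46 20 49
f 25 49 14
f 46 49 25
f 9 25 21
f 25 14 26
f 21 26 10
f 25 26 21
f 9 21 30
f 21 10 31
f 30 31 16
f 21 31 30
f 9 30 42
f 30 16 45
f 42 45 19
f 30 45 42
f 9 42 46
f 42 19 50
f 46 50 20
f 42 50 46
f 10 26 37
f 26 14 40
f 37 40 18
f 26 40 37
f 14 49 27
f 49 20 48
f 27 48 13
f 49 48 27
f 20 50 47
f 50 19 43
f 47 43 11
f 50 43 47
f 19 45 44
f 45 16 32
f 44 32 15
f 45 32 44
f 16 31 36
f 31 10 33
f 36 33 17
f 31 33 36
f 12 38 24
f 38 18 39
f 24 39 13
f 38 39 24
f 12 24 22
f 24 13 23
f 22 23 11
f 24 23 22
f 12 22 29
f 22 11 28
f 29 28 15
f 22 28 29
f 12 29 34
f 29 15 35
f 34 35 17
f 29 35 34
f 12 34 38
f 34 17 41
f 38 41 18
f 34 41 38
f 13 39 27
f 39 18 40
f 27 40 14
f 39 40 27
f 11 23 47
f 23 13 48
f 47 48 20
f 23 48 47
f 15 28 44
f 28 11 43
f 44 43 19
f 28 43 44
f 17 35 36
f 35 15 32
f 36 32 16
f 35 32 36
f 18 41 37
f 41 17 33
f 37 33 10
f 41 33 37



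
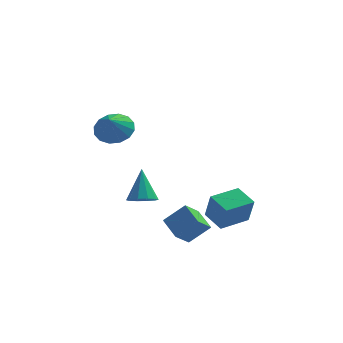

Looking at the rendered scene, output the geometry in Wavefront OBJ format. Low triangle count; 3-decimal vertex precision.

v 2.24 -1.653 -3.591
v 2.531 -2.127 -2.037
v 3.602 -0.526 -3.502
v 3.893 -1 -1.949
v 3.087 -2.64 -4.051
v 3.378 -3.114 -2.498
v 4.449 -1.513 -3.963
v 4.74 -1.987 -2.409
v -1.197 1.177 -4.098
v -0.567 1.679 -4.37
v -1.323 2.283 -2.342
v -1.022 1.886 -4.533
v -1.543 1.822 -4.53
v -1.932 1.511 -4.362
v -2.04 1.073 -4.094
v -1.826 0.674 -3.827
v -1.371 0.467 -3.664
v -0.85 0.531 -3.667
v -0.461 0.842 -3.834
v -0.353 1.281 -4.103
v 0.802 -1.895 -4.353
v 0.189 -2.703 -3.525
v 1.906 -1.695 -3.342
v 1.293 -2.504 -2.514
v 1.507 -2.996 -4.906
v 0.894 -3.805 -4.078
v 2.611 -2.797 -3.895
v 1.998 -3.605 -3.067
v -2.284 -2.141 2.634
v -1.464 -2.718 2.289
v -2.456 -2.979 3.626
v -1.245 -2.353 2.635
v -1.305 -1.931 2.98
v -1.627 -1.565 3.233
v -2.125 -1.354 3.325
v -2.666 -1.354 3.232
v -3.104 -1.565 2.978
v -3.323 -1.93 2.632
v -3.263 -2.352 2.287
v -2.941 -2.718 2.034
v -2.443 -2.929 1.942
v -1.903 -2.929 2.035
f 2 4 1
f 5 2 1
f 1 4 3
f 3 5 1
f 2 8 4
f 6 2 5
f 6 8 2
f 4 8 3
f 7 5 3
f 3 8 7
f 7 6 5
f 8 6 7
f 10 9 12
f 10 12 11
f 12 9 13
f 12 13 11
f 13 9 14
f 13 14 11
f 14 9 15
f 14 15 11
f 15 9 16
f 15 16 11
f 16 9 17
f 16 17 11
f 17 9 18
f 17 18 11
f 18 9 19
f 18 19 11
f 19 9 20
f 19 20 11
f 20 9 10
f 20 10 11
f 22 24 21
f 25 22 21
f 21 24 23
f 23 25 21
f 22 28 24
f 26 22 25
f 26 28 22
f 24 28 23
f 27 25 23
f 23 28 27
f 27 26 25
f 28 26 27
f 30 29 32
f 30 32 31
f 32 29 33
f 32 33 31
f 33 29 34
f 33 34 31
f 34 29 35
f 34 35 31
f 35 29 36
f 35 36 31
f 36 29 37
f 36 37 31
f 37 29 38
f 37 38 31
f 38 29 39
f 38 39 31
f 39 29 40
f 39 40 31
f 40 29 41
f 40 41 31
f 41 29 42
f 41 42 31
f 42 29 30
f 42 30 31



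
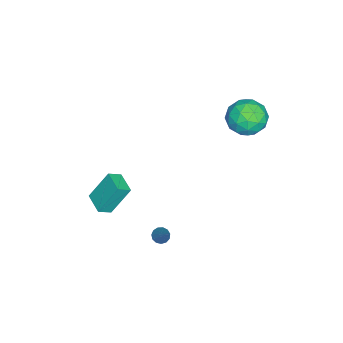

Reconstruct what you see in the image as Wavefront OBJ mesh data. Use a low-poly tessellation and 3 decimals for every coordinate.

v 2.092 -0.153 -4.542
v 2.466 -0.519 -4.625
v 3.248 0.653 -2.878
v 2.541 -0.283 -4.791
v 2.474 -0.005 -4.878
v 2.285 0.225 -4.859
v 2.035 0.336 -4.739
v 1.803 0.291 -4.556
v 1.663 0.105 -4.369
v 1.659 -0.162 -4.236
v 1.793 -0.427 -4.201
v 2.021 -0.605 -4.274
v 2.273 -0.639 -4.432
v -2.017 4.565 3.161
v -1.339 3.691 3.767
v -3.261 3.109 2.453
v -2.583 2.235 3.059
v -3.279 3.059 3.714
v -2.51 3.959 4.151
v -2.09 2.841 2.069
v -1.321 3.741 2.506
v -1.384 2.625 3.092
v -2.119 2.76 4.109
v -2.481 4.04 2.111
v -3.216 4.175 3.128
v -1.568 4.256 3.526
v -3.032 2.544 2.694
v -3.441 3.029 3.079
v -3.042 2.515 3.435
v -2.257 4.413 3.752
v -1.858 3.899 4.108
v -2.999 3.528 4.077
v -2.742 2.901 2.112
v -2.343 2.387 2.468
v -1.558 4.285 2.785
v -1.159 3.771 3.141
v -1.601 3.272 2.143
v -1.196 3.115 3.485
v -1.928 2.26 3.07
v -1.638 2.616 2.487
v -1.186 3.145 2.744
v -1.628 3.195 4.083
v -2.36 2.339 3.667
v -2.769 2.823 4.052
v -2.317 3.352 4.309
v -1.655 2.568 3.686
v -2.24 4.461 2.553
v -2.972 3.605 2.137
v -2.283 3.448 1.911
v -1.831 3.977 2.168
v -2.672 4.54 3.15
v -3.404 3.685 2.735
v -3.414 3.655 3.476
v -2.962 4.184 3.733
v -2.945 4.232 2.534
v 0.488 -2.933 -1.322
v 1.051 -3.484 -0.847
v 1.501 -2.04 -1.487
v 2.064 -2.591 -1.012
v 1.056 -3.909 -3.128
v 1.619 -4.46 -2.653
v 2.069 -3.016 -3.293
v 2.632 -3.567 -2.818
f 2 1 4
f 2 4 3
f 4 1 5
f 4 5 3
f 5 1 6
f 5 6 3
f 6 1 7
f 6 7 3
f 7 1 8
f 7 8 3
f 8 1 9
f 8 9 3
f 9 1 10
f 9 10 3
f 10 1 11
f 10 11 3
f 11 1 12
f 11 12 3
f 12 1 13
f 12 13 3
f 13 1 2
f 13 2 3
f 14 51 30
f 51 25 54
f 30 54 19
f 51 54 30
f 14 30 26
f 30 19 31
f 26 31 15
f 30 31 26
f 14 26 35
f 26 15 36
f 35 36 21
f 26 36 35
f 14 35 47
f 35 21 50
f 47 50 24
f 35 50 47
f 14 47 51
f 47 24 55
f 51 55 25
f 47 55 51
f 15 31 42
f 31 19 45
f 42 45 23
f 31 45 42
f 19 54 32
f 54 25 53
f 32 53 18
f 54 53 32
f 25 55 52
f 55 24 48
f 52 48 16
f 55 48 52
f 24 50 49
f 50 21 37
f 49 37 20
f 50 37 49
f 21 36 41
f 36 15 38
f 41 38 22
f 36 38 41
f 17 43 29
f 43 23 44
f 29 44 18
f 43 44 29
f 17 29 27
f 29 18 28
f 27 28 16
f 29 28 27
f 17 27 34
f 27 16 33
f 34 33 20
f 27 33 34
f 17 34 39
f 34 20 40
f 39 40 22
f 34 40 39
f 17 39 43
f 39 22 46
f 43 46 23
f 39 46 43
f 18 44 32
f 44 23 45
f 32 45 19
f 44 45 32
f 16 28 52
f 28 18 53
f 52 53 25
f 28 53 52
f 20 33 49
f 33 16 48
f 49 48 24
f 33 48 49
f 22 40 41
f 40 20 37
f 41 37 21
f 40 37 41
f 23 46 42
f 46 22 38
f 42 38 15
f 46 38 42
f 57 59 56
f 60 57 56
f 56 59 58
f 58 60 56
f 57 63 59
f 61 57 60
f 61 63 57
f 59 63 58
f 62 60 58
f 58 63 62
f 62 61 60
f 63 61 62



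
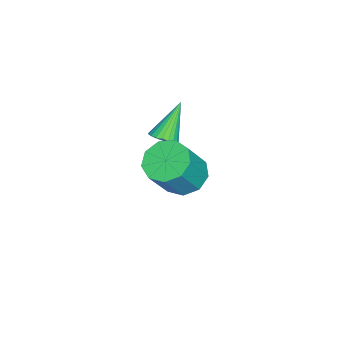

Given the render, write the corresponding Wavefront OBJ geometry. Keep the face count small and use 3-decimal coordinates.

v -1.739 1.823 -1.438
v -1.246 2.181 -1.671
v -1.314 0.959 -1.869
v -0.821 1.317 -2.102
v -0.876 1.216 -1.46
v -1.139 1.75 -1.194
v -1.421 1.39 -2.346
v -1.684 1.924 -2.08
v -1.05 1.913 -2.232
v -0.713 1.806 -1.684
v -1.847 1.334 -1.856
v -1.51 1.227 -1.308
v -1.529 2.078 -1.517
v -1.031 1.062 -2.023
v -1.063 1.003 -1.646
v -0.773 1.213 -1.783
v -1.467 1.825 -1.236
v -1.177 2.035 -1.373
v -0.96 1.468 -1.249
v -1.383 1.105 -2.167
v -1.093 1.315 -2.304
v -1.787 1.927 -1.757
v -1.497 2.137 -1.894
v -1.6 1.672 -2.291
v -1.125 2.131 -1.984
v -0.875 1.623 -2.237
v -1.228 1.666 -2.38
v -1.382 1.98 -2.224
v -0.927 2.068 -1.662
v -0.677 1.56 -1.915
v -0.71 1.5 -1.537
v -0.864 1.815 -1.381
v -0.811 1.91 -1.991
v -1.883 1.58 -1.625
v -1.633 1.072 -1.878
v -1.696 1.325 -2.159
v -1.85 1.64 -2.003
v -1.685 1.517 -1.303
v -1.435 1.009 -1.556
v -1.178 1.16 -1.316
v -1.332 1.474 -1.16
v -1.749 1.23 -1.549
v -0.355 0.525 0.928
v 0.052 0.115 1.34
v -1.565 0.955 2.552
v 0.177 0.361 1.368
v 0.221 0.631 1.329
v 0.177 0.886 1.229
v 0.052 1.086 1.083
v -0.135 1.2 0.914
v -0.355 1.212 0.747
v -0.576 1.119 0.607
v -0.763 0.936 0.516
v -0.887 0.69 0.488
v -0.931 0.419 0.527
v -0.887 0.165 0.627
v -0.762 -0.035 0.773
v -0.576 -0.149 0.942
v -0.355 -0.161 1.109
v -0.135 -0.068 1.249
v 3.205 2.549 2.162
v 3.965 2.066 1.566
v 5.035 1.608 3.301
v 4.275 2.091 3.898
v 4.128 2.781 1.653
v 5.199 2.323 3.389
v 3.86 3.387 1.979
v 4.931 2.93 3.714
v 3.285 3.601 2.39
v 4.356 3.144 4.126
v 2.672 3.323 2.695
v 3.743 2.865 4.43
v 2.309 2.682 2.75
v 3.379 2.224 4.486
v 2.364 1.979 2.531
v 3.435 1.521 4.266
v 2.813 1.543 2.138
v 3.884 1.085 3.874
v 3.445 1.577 1.757
v 4.516 1.119 3.493
f 1 38 17
f 38 12 41
f 17 41 6
f 38 41 17
f 1 17 13
f 17 6 18
f 13 18 2
f 17 18 13
f 1 13 22
f 13 2 23
f 22 23 8
f 13 23 22
f 1 22 34
f 22 8 37
f 34 37 11
f 22 37 34
f 1 34 38
f 34 11 42
f 38 42 12
f 34 42 38
f 2 18 29
f 18 6 32
f 29 32 10
f 18 32 29
f 6 41 19
f 41 12 40
f 19 40 5
f 41 40 19
f 12 42 39
f 42 11 35
f 39 35 3
f 42 35 39
f 11 37 36
f 37 8 24
f 36 24 7
f 37 24 36
f 8 23 28
f 23 2 25
f 28 25 9
f 23 25 28
f 4 30 16
f 30 10 31
f 16 31 5
f 30 31 16
f 4 16 14
f 16 5 15
f 14 15 3
f 16 15 14
f 4 14 21
f 14 3 20
f 21 20 7
f 14 20 21
f 4 21 26
f 21 7 27
f 26 27 9
f 21 27 26
f 4 26 30
f 26 9 33
f 30 33 10
f 26 33 30
f 5 31 19
f 31 10 32
f 19 32 6
f 31 32 19
f 3 15 39
f 15 5 40
f 39 40 12
f 15 40 39
f 7 20 36
f 20 3 35
f 36 35 11
f 20 35 36
f 9 27 28
f 27 7 24
f 28 24 8
f 27 24 28
f 10 33 29
f 33 9 25
f 29 25 2
f 33 25 29
f 44 43 46
f 44 46 45
f 46 43 47
f 46 47 45
f 47 43 48
f 47 48 45
f 48 43 49
f 48 49 45
f 49 43 50
f 49 50 45
f 50 43 51
f 50 51 45
f 51 43 52
f 51 52 45
f 52 43 53
f 52 53 45
f 53 43 54
f 53 54 45
f 54 43 55
f 54 55 45
f 55 43 56
f 55 56 45
f 56 43 57
f 56 57 45
f 57 43 58
f 57 58 45
f 58 43 59
f 58 59 45
f 59 43 60
f 59 60 45
f 60 43 44
f 60 44 45
f 62 61 65
f 62 65 63
f 63 65 66
f 63 66 64
f 65 61 67
f 65 67 66
f 66 67 68
f 66 68 64
f 67 61 69
f 67 69 68
f 68 69 70
f 68 70 64
f 69 61 71
f 69 71 70
f 70 71 72
f 70 72 64
f 71 61 73
f 71 73 72
f 72 73 74
f 72 74 64
f 73 61 75
f 73 75 74
f 74 75 76
f 74 76 64
f 75 61 77
f 75 77 76
f 76 77 78
f 76 78 64
f 77 61 79
f 77 79 78
f 78 79 80
f 78 80 64
f 79 61 62
f 79 62 80
f 80 62 63
f 80 63 64



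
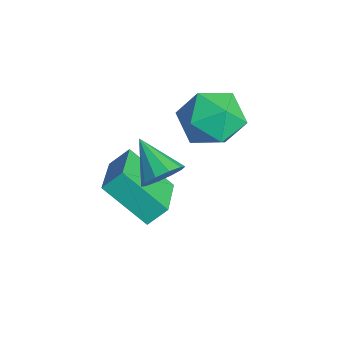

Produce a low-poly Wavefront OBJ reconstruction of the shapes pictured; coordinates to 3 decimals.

v -4.43 -1.235 3.882
v -3.635 -0.473 4.405
v -2.945 -2.147 2.955
v -2.15 -1.385 3.478
v -2.738 -2.213 4.155
v -3.655 -1.649 4.728
v -2.925 -0.971 2.632
v -3.842 -0.407 3.205
v -2.704 -0.31 3.634
v -2.589 -1.077 4.574
v -3.991 -1.543 2.786
v -3.876 -2.31 3.726
v -1.062 -3.677 3.476
v -0.631 -4.066 3.966
v -2.338 -4.023 4.324
v -0.653 -3.621 4.114
v -0.832 -3.197 4.018
v -1.098 -2.957 3.715
v -1.351 -2.992 3.321
v -1.494 -3.288 2.986
v -1.471 -3.733 2.838
v -1.293 -4.157 2.934
v -1.026 -4.398 3.237
v -0.774 -4.363 3.631
v -3.065 -5.073 1.412
v -2.995 -4.391 2.055
v -4.818 -4.282 0.762
v -4.748 -3.6 1.405
v -2.032 -3.9 0.055
v -1.962 -3.218 0.698
v -3.785 -3.109 -0.595
v -3.715 -2.427 0.048
f 1 12 6
f 1 6 2
f 1 2 8
f 1 8 11
f 1 11 12
f 2 6 10
f 6 12 5
f 12 11 3
f 11 8 7
f 8 2 9
f 4 10 5
f 4 5 3
f 4 3 7
f 4 7 9
f 4 9 10
f 5 10 6
f 3 5 12
f 7 3 11
f 9 7 8
f 10 9 2
f 14 13 16
f 14 16 15
f 16 13 17
f 16 17 15
f 17 13 18
f 17 18 15
f 18 13 19
f 18 19 15
f 19 13 20
f 19 20 15
f 20 13 21
f 20 21 15
f 21 13 22
f 21 22 15
f 22 13 23
f 22 23 15
f 23 13 24
f 23 24 15
f 24 13 14
f 24 14 15
f 26 28 25
f 29 26 25
f 25 28 27
f 27 29 25
f 26 32 28
f 30 26 29
f 30 32 26
f 28 32 27
f 31 29 27
f 27 32 31
f 31 30 29
f 32 30 31



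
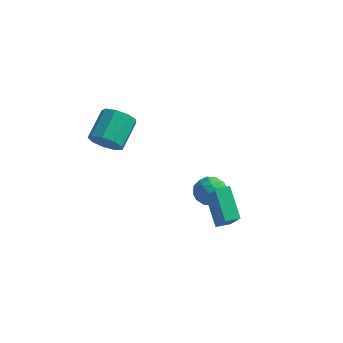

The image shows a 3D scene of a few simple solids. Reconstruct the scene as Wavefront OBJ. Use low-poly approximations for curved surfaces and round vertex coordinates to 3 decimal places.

v 0.879 1.371 -1.459
v 1.531 0.987 -0.873
v 0.429 -0.047 -1.887
v 1.081 -0.431 -1.301
v 0.321 0.024 -0.939
v 0.599 0.9 -0.674
v 1.361 0.04 -2.086
v 1.639 0.916 -1.821
v 1.829 0.164 -1.26
v 1.186 0.155 -0.552
v 0.774 0.785 -2.208
v 0.131 0.776 -1.5
v 1.245 1.304 -1.129
v 0.715 -0.364 -1.631
v 0.269 -0.096 -1.419
v 0.652 -0.322 -1.074
v 0.697 1.253 -1.012
v 1.08 1.027 -0.667
v 0.369 0.461 -0.706
v 0.88 -0.087 -2.093
v 1.263 -0.313 -1.748
v 1.308 1.262 -1.686
v 1.691 1.036 -1.341
v 1.591 0.479 -2.054
v 1.803 0.594 -1.012
v 1.538 -0.239 -1.263
v 1.703 0.037 -1.724
v 1.866 0.553 -1.569
v 1.425 0.589 -0.595
v 1.16 -0.245 -0.847
v 0.714 0.022 -0.634
v 0.877 0.538 -0.478
v 1.6 0.105 -0.823
v 0.8 1.185 -1.913
v 0.535 0.351 -2.165
v 1.083 0.402 -2.282
v 1.246 0.918 -2.126
v 0.422 1.179 -1.497
v 0.157 0.346 -1.748
v 0.094 0.387 -1.191
v 0.257 0.903 -1.036
v 0.36 0.835 -1.937
v -3.627 -2.239 3.031
v -2.664 -2.302 3.125
v -2.65 -0.684 4.063
v -3.613 -0.621 3.969
v -2.816 -1.977 2.567
v -2.803 -0.359 3.505
v -3.349 -1.775 2.226
v -3.335 -0.157 3.164
v -4.011 -1.79 2.262
v -3.997 -0.172 3.199
v -4.494 -2.015 2.658
v -4.48 -0.397 3.595
v -4.571 -2.345 3.228
v -4.557 -0.727 4.166
v -4.206 -2.625 3.707
v -4.192 -1.007 4.644
v -3.571 -2.725 3.869
v -3.557 -1.107 4.806
v -2.961 -2.597 3.639
v -2.947 -0.979 4.577
v 1.503 -1.4 0.014
v 2.302 -2.094 1.37
v 2.075 -0.828 -0.03
v 2.874 -1.522 1.326
v 2.566 -2.558 -1.206
v 3.365 -3.252 0.15
v 3.138 -1.986 -1.25
v 3.937 -2.68 0.106
f 1 38 17
f 38 12 41
f 17 41 6
f 38 41 17
f 1 17 13
f 17 6 18
f 13 18 2
f 17 18 13
f 1 13 22
f 13 2 23
f 22 23 8
f 13 23 22
f 1 22 34
f 22 8 37
f 34 37 11
f 22 37 34
f 1 34 38
f 34 11 42
f 38 42 12
f 34 42 38
f 2 18 29
f 18 6 32
f 29 32 10
f 18 32 29
f 6 41 19
f 41 12 40
f 19 40 5
f 41 40 19
f 12 42 39
f 42 11 35
f 39 35 3
f 42 35 39
f 11 37 36
f 37 8 24
f 36 24 7
f 37 24 36
f 8 23 28
f 23 2 25
f 28 25 9
f 23 25 28
f 4 30 16
f 30 10 31
f 16 31 5
f 30 31 16
f 4 16 14
f 16 5 15
f 14 15 3
f 16 15 14
f 4 14 21
f 14 3 20
f 21 20 7
f 14 20 21
f 4 21 26
f 21 7 27
f 26 27 9
f 21 27 26
f 4 26 30
f 26 9 33
f 30 33 10
f 26 33 30
f 5 31 19
f 31 10 32
f 19 32 6
f 31 32 19
f 3 15 39
f 15 5 40
f 39 40 12
f 15 40 39
f 7 20 36
f 20 3 35
f 36 35 11
f 20 35 36
f 9 27 28
f 27 7 24
f 28 24 8
f 27 24 28
f 10 33 29
f 33 9 25
f 29 25 2
f 33 25 29
f 44 43 47
f 44 47 45
f 45 47 48
f 45 48 46
f 47 43 49
f 47 49 48
f 48 49 50
f 48 50 46
f 49 43 51
f 49 51 50
f 50 51 52
f 50 52 46
f 51 43 53
f 51 53 52
f 52 53 54
f 52 54 46
f 53 43 55
f 53 55 54
f 54 55 56
f 54 56 46
f 55 43 57
f 55 57 56
f 56 57 58
f 56 58 46
f 57 43 59
f 57 59 58
f 58 59 60
f 58 60 46
f 59 43 61
f 59 61 60
f 60 61 62
f 60 62 46
f 61 43 44
f 61 44 62
f 62 44 45
f 62 45 46
f 64 66 63
f 67 64 63
f 63 66 65
f 65 67 63
f 64 70 66
f 68 64 67
f 68 70 64
f 66 70 65
f 69 67 65
f 65 70 69
f 69 68 67
f 70 68 69



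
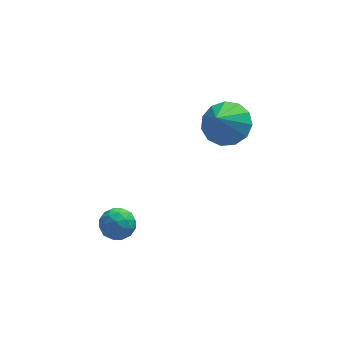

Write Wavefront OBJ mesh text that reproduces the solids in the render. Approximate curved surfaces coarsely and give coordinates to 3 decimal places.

v -1.856 0.997 -1.481
v -1.37 0.463 -1.291
v -2.21 0.337 -2.429
v -1.724 -0.197 -2.239
v -2.322 -0.068 -1.812
v -2.103 0.34 -1.226
v -1.477 0.46 -2.494
v -1.258 0.868 -1.908
v -1.135 0.131 -1.917
v -1.658 -0.195 -1.496
v -1.922 0.995 -2.224
v -2.445 0.669 -1.803
v -1.582 0.788 -1.303
v -1.998 0.012 -2.417
v -2.35 0.088 -2.166
v -2.064 -0.225 -2.055
v -2.013 0.715 -1.264
v -1.727 0.402 -1.153
v -2.287 0.09 -1.459
v -1.853 0.398 -2.567
v -1.567 0.085 -2.456
v -1.516 1.025 -1.665
v -1.23 0.712 -1.554
v -1.293 0.71 -2.261
v -1.158 0.279 -1.559
v -1.366 -0.109 -2.117
v -1.221 0.277 -2.266
v -1.092 0.517 -1.922
v -1.466 0.087 -1.311
v -1.673 -0.3 -1.869
v -2.025 -0.224 -1.617
v -1.897 0.015 -1.273
v -1.328 -0.108 -1.68
v -1.907 1.1 -1.851
v -2.114 0.713 -2.409
v -1.683 0.785 -2.447
v -1.555 1.024 -2.103
v -2.214 0.909 -1.603
v -2.422 0.521 -2.161
v -2.488 0.283 -1.798
v -2.359 0.523 -1.454
v -2.252 0.908 -2.04
v 2.903 4.261 -0.132
v 3.484 4.825 0.505
v 2.337 3.419 1.132
v 2.975 5.101 0.46
v 2.444 5.11 0.228
v 2.058 4.849 -0.119
v 1.941 4.402 -0.47
v 2.129 3.909 -0.713
v 2.563 3.529 -0.772
v 3.105 3.38 -0.627
v 3.583 3.512 -0.325
v 3.846 3.881 0.038
v 3.809 4.37 0.347
f 1 38 17
f 38 12 41
f 17 41 6
f 38 41 17
f 1 17 13
f 17 6 18
f 13 18 2
f 17 18 13
f 1 13 22
f 13 2 23
f 22 23 8
f 13 23 22
f 1 22 34
f 22 8 37
f 34 37 11
f 22 37 34
f 1 34 38
f 34 11 42
f 38 42 12
f 34 42 38
f 2 18 29
f 18 6 32
f 29 32 10
f 18 32 29
f 6 41 19
f 41 12 40
f 19 40 5
f 41 40 19
f 12 42 39
f 42 11 35
f 39 35 3
f 42 35 39
f 11 37 36
f 37 8 24
f 36 24 7
f 37 24 36
f 8 23 28
f 23 2 25
f 28 25 9
f 23 25 28
f 4 30 16
f 30 10 31
f 16 31 5
f 30 31 16
f 4 16 14
f 16 5 15
f 14 15 3
f 16 15 14
f 4 14 21
f 14 3 20
f 21 20 7
f 14 20 21
f 4 21 26
f 21 7 27
f 26 27 9
f 21 27 26
f 4 26 30
f 26 9 33
f 30 33 10
f 26 33 30
f 5 31 19
f 31 10 32
f 19 32 6
f 31 32 19
f 3 15 39
f 15 5 40
f 39 40 12
f 15 40 39
f 7 20 36
f 20 3 35
f 36 35 11
f 20 35 36
f 9 27 28
f 27 7 24
f 28 24 8
f 27 24 28
f 10 33 29
f 33 9 25
f 29 25 2
f 33 25 29
f 44 43 46
f 44 46 45
f 46 43 47
f 46 47 45
f 47 43 48
f 47 48 45
f 48 43 49
f 48 49 45
f 49 43 50
f 49 50 45
f 50 43 51
f 50 51 45
f 51 43 52
f 51 52 45
f 52 43 53
f 52 53 45
f 53 43 54
f 53 54 45
f 54 43 55
f 54 55 45
f 55 43 44
f 55 44 45



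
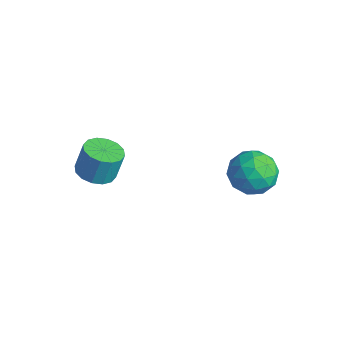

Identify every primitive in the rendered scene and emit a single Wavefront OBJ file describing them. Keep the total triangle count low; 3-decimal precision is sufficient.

v 1.931 0.759 2.244
v 2.492 1.062 3.119
v 3.428 0.538 1.361
v 3.989 0.841 2.236
v 3.457 -0.102 2.234
v 2.532 0.034 2.78
v 3.388 1.566 1.7
v 2.463 1.702 2.246
v 3.392 1.561 2.783
v 3.435 0.53 3.113
v 2.485 1.07 1.367
v 2.528 0.039 1.697
v 2.08 0.93 2.759
v 3.84 0.67 1.721
v 3.527 0.116 1.72
v 3.857 0.294 2.234
v 2.103 0.326 2.56
v 2.433 0.504 3.074
v 3.001 -0.18 2.554
v 3.487 1.096 1.406
v 3.817 1.274 1.92
v 2.063 1.306 2.246
v 2.393 1.484 2.76
v 2.919 1.78 1.926
v 2.939 1.401 3.076
v 3.819 1.272 2.557
v 3.466 1.697 2.242
v 2.922 1.777 2.563
v 2.964 0.796 3.27
v 3.844 0.666 2.751
v 3.532 0.111 2.75
v 2.988 0.191 3.071
v 3.494 1.089 3.072
v 2.076 0.934 1.729
v 2.956 0.804 1.21
v 2.932 1.409 1.409
v 2.388 1.489 1.73
v 2.101 0.328 1.923
v 2.981 0.199 1.404
v 2.998 -0.177 1.917
v 2.454 -0.097 2.238
v 2.426 0.511 1.408
v -1.784 -3.516 0.593
v -0.954 -3.278 0.485
v -0.906 -2.866 1.759
v -1.736 -3.104 1.867
v -1.194 -2.914 0.376
v -1.147 -2.502 1.65
v -1.593 -2.71 0.325
v -1.546 -2.298 1.599
v -2.043 -2.723 0.346
v -1.996 -2.311 1.62
v -2.423 -2.948 0.433
v -2.376 -2.536 1.707
v -2.632 -3.325 0.563
v -2.585 -2.913 1.837
v -2.614 -3.754 0.701
v -2.566 -3.342 1.975
v -2.373 -4.118 0.81
v -2.326 -3.706 2.084
v -1.974 -4.322 0.861
v -1.927 -3.91 2.135
v -1.524 -4.309 0.84
v -1.477 -3.897 2.114
v -1.144 -4.084 0.753
v -1.097 -3.672 2.027
v -0.935 -3.707 0.623
v -0.888 -3.295 1.897
f 1 38 17
f 38 12 41
f 17 41 6
f 38 41 17
f 1 17 13
f 17 6 18
f 13 18 2
f 17 18 13
f 1 13 22
f 13 2 23
f 22 23 8
f 13 23 22
f 1 22 34
f 22 8 37
f 34 37 11
f 22 37 34
f 1 34 38
f 34 11 42
f 38 42 12
f 34 42 38
f 2 18 29
f 18 6 32
f 29 32 10
f 18 32 29
f 6 41 19
f 41 12 40
f 19 40 5
f 41 40 19
f 12 42 39
f 42 11 35
f 39 35 3
f 42 35 39
f 11 37 36
f 37 8 24
f 36 24 7
f 37 24 36
f 8 23 28
f 23 2 25
f 28 25 9
f 23 25 28
f 4 30 16
f 30 10 31
f 16 31 5
f 30 31 16
f 4 16 14
f 16 5 15
f 14 15 3
f 16 15 14
f 4 14 21
f 14 3 20
f 21 20 7
f 14 20 21
f 4 21 26
f 21 7 27
f 26 27 9
f 21 27 26
f 4 26 30
f 26 9 33
f 30 33 10
f 26 33 30
f 5 31 19
f 31 10 32
f 19 32 6
f 31 32 19
f 3 15 39
f 15 5 40
f 39 40 12
f 15 40 39
f 7 20 36
f 20 3 35
f 36 35 11
f 20 35 36
f 9 27 28
f 27 7 24
f 28 24 8
f 27 24 28
f 10 33 29
f 33 9 25
f 29 25 2
f 33 25 29
f 44 43 47
f 44 47 45
f 45 47 48
f 45 48 46
f 47 43 49
f 47 49 48
f 48 49 50
f 48 50 46
f 49 43 51
f 49 51 50
f 50 51 52
f 50 52 46
f 51 43 53
f 51 53 52
f 52 53 54
f 52 54 46
f 53 43 55
f 53 55 54
f 54 55 56
f 54 56 46
f 55 43 57
f 55 57 56
f 56 57 58
f 56 58 46
f 57 43 59
f 57 59 58
f 58 59 60
f 58 60 46
f 59 43 61
f 59 61 60
f 60 61 62
f 60 62 46
f 61 43 63
f 61 63 62
f 62 63 64
f 62 64 46
f 63 43 65
f 63 65 64
f 64 65 66
f 64 66 46
f 65 43 67
f 65 67 66
f 66 67 68
f 66 68 46
f 67 43 44
f 67 44 68
f 68 44 45
f 68 45 46



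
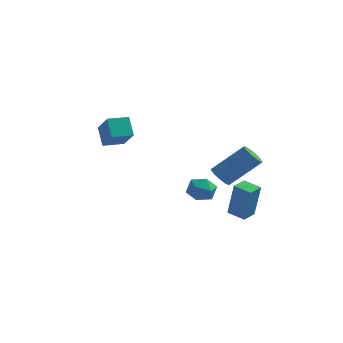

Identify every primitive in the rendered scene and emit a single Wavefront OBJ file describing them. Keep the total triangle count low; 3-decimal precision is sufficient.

v 3.042 -1.705 -3.919
v 3.447 -1.923 -2.045
v 3.203 -0.893 -3.86
v 3.608 -1.111 -1.985
v 3.952 -1.869 -4.135
v 4.357 -2.087 -2.26
v 4.113 -1.057 -4.075
v 4.518 -1.275 -2.201
v 1.096 -1.389 -2.806
v 1.617 -1.091 -2.294
v 1.863 -2.389 -3.006
v 2.384 -2.091 -2.494
v 1.69 -2.364 -2.237
v 1.216 -1.746 -2.113
v 2.264 -1.734 -3.187
v 1.79 -1.116 -3.063
v 2.339 -1.305 -2.53
v 1.985 -1.694 -1.942
v 1.495 -1.786 -3.358
v 1.141 -2.175 -2.77
v -2.619 -3.2 -0.044
v -3.104 -2.698 0.857
v -1.886 -2.448 -0.068
v -2.371 -1.946 0.833
v -1.669 -4.094 0.967
v -2.154 -3.592 1.868
v -0.936 -3.342 0.943
v -1.421 -2.84 1.844
v 2.812 -2.045 -1.537
v 3.303 -2.183 -1.923
v 4.6 -1.413 -0.549
v 4.108 -1.275 -0.163
v 3.178 -1.818 -2.01
v 4.475 -1.048 -0.636
v 2.913 -1.54 -1.916
v 4.21 -0.769 -0.542
v 2.61 -1.454 -1.677
v 3.906 -0.684 -0.304
v 2.383 -1.595 -1.385
v 3.68 -0.824 -0.011
v 2.32 -1.907 -1.151
v 3.617 -1.137 0.223
v 2.445 -2.272 -1.064
v 3.742 -1.502 0.31
v 2.71 -2.551 -1.158
v 4.007 -1.78 0.216
v 3.014 -2.636 -1.396
v 4.31 -1.866 -0.023
v 3.24 -2.496 -1.689
v 4.537 -1.725 -0.315
f 2 4 1
f 5 2 1
f 1 4 3
f 3 5 1
f 2 8 4
f 6 2 5
f 6 8 2
f 4 8 3
f 7 5 3
f 3 8 7
f 7 6 5
f 8 6 7
f 9 20 14
f 9 14 10
f 9 10 16
f 9 16 19
f 9 19 20
f 10 14 18
f 14 20 13
f 20 19 11
f 19 16 15
f 16 10 17
f 12 18 13
f 12 13 11
f 12 11 15
f 12 15 17
f 12 17 18
f 13 18 14
f 11 13 20
f 15 11 19
f 17 15 16
f 18 17 10
f 22 24 21
f 25 22 21
f 21 24 23
f 23 25 21
f 22 28 24
f 26 22 25
f 26 28 22
f 24 28 23
f 27 25 23
f 23 28 27
f 27 26 25
f 28 26 27
f 30 29 33
f 30 33 31
f 31 33 34
f 31 34 32
f 33 29 35
f 33 35 34
f 34 35 36
f 34 36 32
f 35 29 37
f 35 37 36
f 36 37 38
f 36 38 32
f 37 29 39
f 37 39 38
f 38 39 40
f 38 40 32
f 39 29 41
f 39 41 40
f 40 41 42
f 40 42 32
f 41 29 43
f 41 43 42
f 42 43 44
f 42 44 32
f 43 29 45
f 43 45 44
f 44 45 46
f 44 46 32
f 45 29 47
f 45 47 46
f 46 47 48
f 46 48 32
f 47 29 49
f 47 49 48
f 48 49 50
f 48 50 32
f 49 29 30
f 49 30 50
f 50 30 31
f 50 31 32



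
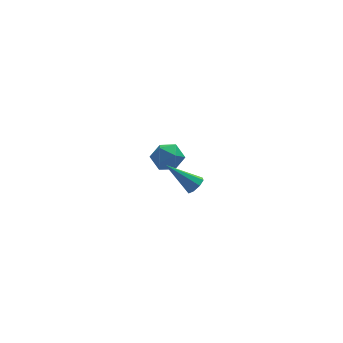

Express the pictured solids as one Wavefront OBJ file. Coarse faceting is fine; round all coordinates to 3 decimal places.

v 2.12 4.036 -0.977
v 2.982 3.937 -1.532
v 1.738 2.443 -1.288
v 2.6 2.344 -1.843
v 2.656 2.465 -0.821
v 2.892 3.449 -0.629
v 1.828 2.931 -2.191
v 2.064 3.915 -1.999
v 2.802 3.254 -2.282
v 3.314 2.966 -1.436
v 1.406 3.414 -1.384
v 1.918 3.126 -0.538
v 2.139 -4.275 1.934
v 2.514 -4.411 2.395
v 0.721 -3.605 3.286
v 2.572 -3.975 2.24
v 2.377 -3.714 1.906
v 2.042 -3.782 1.588
v 1.763 -4.139 1.473
v 1.705 -4.575 1.628
v 1.9 -4.836 1.962
v 2.236 -4.768 2.28
f 1 12 6
f 1 6 2
f 1 2 8
f 1 8 11
f 1 11 12
f 2 6 10
f 6 12 5
f 12 11 3
f 11 8 7
f 8 2 9
f 4 10 5
f 4 5 3
f 4 3 7
f 4 7 9
f 4 9 10
f 5 10 6
f 3 5 12
f 7 3 11
f 9 7 8
f 10 9 2
f 14 13 16
f 14 16 15
f 16 13 17
f 16 17 15
f 17 13 18
f 17 18 15
f 18 13 19
f 18 19 15
f 19 13 20
f 19 20 15
f 20 13 21
f 20 21 15
f 21 13 22
f 21 22 15
f 22 13 14
f 22 14 15



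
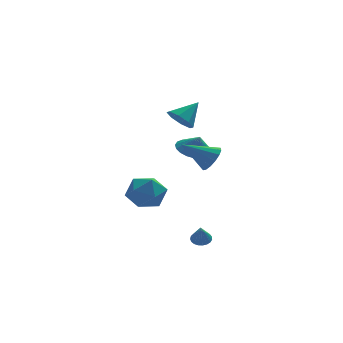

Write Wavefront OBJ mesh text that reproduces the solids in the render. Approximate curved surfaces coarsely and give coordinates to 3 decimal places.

v 2.962 -1.95 1.323
v 3.378 -1.375 1.791
v 1.438 -1.69 2.357
v 3.195 -1.145 1.464
v 2.95 -1.13 1.099
v 2.708 -1.336 0.794
v 2.534 -1.705 0.631
v 2.475 -2.141 0.653
v 2.546 -2.525 0.855
v 2.729 -2.755 1.182
v 2.974 -2.77 1.547
v 3.216 -2.565 1.852
v 3.39 -2.195 2.015
v 3.449 -1.759 1.993
v -0.039 2.85 -2.603
v 0.793 2.489 -1.803
v -0.333 0.991 -3.137
v 0.499 0.63 -2.337
v -0.555 1.079 -1.951
v -0.374 2.228 -1.622
v 0.834 1.252 -3.318
v 1.015 2.401 -2.989
v 1.332 1.502 -2.245
v 0.474 1.395 -1.4
v -0.014 2.085 -3.54
v -0.872 1.978 -2.695
v 2.28 -2.674 -3.975
v 2.678 -3.047 -4.099
v 2.14 -3.166 -2.945
v 2.801 -2.876 -4.001
v 2.834 -2.67 -3.898
v 2.771 -2.464 -3.808
v 2.624 -2.295 -3.748
v 2.416 -2.191 -3.726
v 2.185 -2.171 -3.748
v 1.971 -2.238 -3.809
v 1.809 -2.38 -3.898
v 1.73 -2.573 -4.001
v 1.745 -2.783 -4.1
v 1.852 -2.975 -4.177
v 2.034 -3.115 -4.219
v 2.258 -3.178 -4.219
v 2.486 -3.154 -4.176
v 2.827 1.951 0.434
v 3.542 2.692 0.468
v 3.093 1.649 1.426
v 3.196 2.894 0.622
v 2.787 2.932 0.743
v 2.385 2.801 0.81
v 2.06 2.523 0.813
v 1.867 2.146 0.75
v 1.84 1.735 0.633
v 1.984 1.361 0.481
v 2.274 1.089 0.321
v 2.659 0.967 0.18
v 3.074 1.014 0.084
v 3.446 1.223 0.048
v 3.711 1.558 0.079
v 3.823 1.961 0.171
v 3.763 2.362 0.309
v 1.671 -0.135 3.468
v 2.264 -0.639 3.081
v 2.749 0.395 4.432
v 2.219 -0.036 2.8
v 1.853 0.508 2.911
v 1.38 0.677 3.349
v 1.077 0.37 3.856
v 1.122 -0.233 4.136
v 1.489 -0.778 4.025
v 1.962 -0.946 3.588
f 2 1 4
f 2 4 3
f 4 1 5
f 4 5 3
f 5 1 6
f 5 6 3
f 6 1 7
f 6 7 3
f 7 1 8
f 7 8 3
f 8 1 9
f 8 9 3
f 9 1 10
f 9 10 3
f 10 1 11
f 10 11 3
f 11 1 12
f 11 12 3
f 12 1 13
f 12 13 3
f 13 1 14
f 13 14 3
f 14 1 2
f 14 2 3
f 15 26 20
f 15 20 16
f 15 16 22
f 15 22 25
f 15 25 26
f 16 20 24
f 20 26 19
f 26 25 17
f 25 22 21
f 22 16 23
f 18 24 19
f 18 19 17
f 18 17 21
f 18 21 23
f 18 23 24
f 19 24 20
f 17 19 26
f 21 17 25
f 23 21 22
f 24 23 16
f 28 27 30
f 28 30 29
f 30 27 31
f 30 31 29
f 31 27 32
f 31 32 29
f 32 27 33
f 32 33 29
f 33 27 34
f 33 34 29
f 34 27 35
f 34 35 29
f 35 27 36
f 35 36 29
f 36 27 37
f 36 37 29
f 37 27 38
f 37 38 29
f 38 27 39
f 38 39 29
f 39 27 40
f 39 40 29
f 40 27 41
f 40 41 29
f 41 27 42
f 41 42 29
f 42 27 43
f 42 43 29
f 43 27 28
f 43 28 29
f 45 44 47
f 45 47 46
f 47 44 48
f 47 48 46
f 48 44 49
f 48 49 46
f 49 44 50
f 49 50 46
f 50 44 51
f 50 51 46
f 51 44 52
f 51 52 46
f 52 44 53
f 52 53 46
f 53 44 54
f 53 54 46
f 54 44 55
f 54 55 46
f 55 44 56
f 55 56 46
f 56 44 57
f 56 57 46
f 57 44 58
f 57 58 46
f 58 44 59
f 58 59 46
f 59 44 60
f 59 60 46
f 60 44 45
f 60 45 46
f 62 61 64
f 62 64 63
f 64 61 65
f 64 65 63
f 65 61 66
f 65 66 63
f 66 61 67
f 66 67 63
f 67 61 68
f 67 68 63
f 68 61 69
f 68 69 63
f 69 61 70
f 69 70 63
f 70 61 62
f 70 62 63

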